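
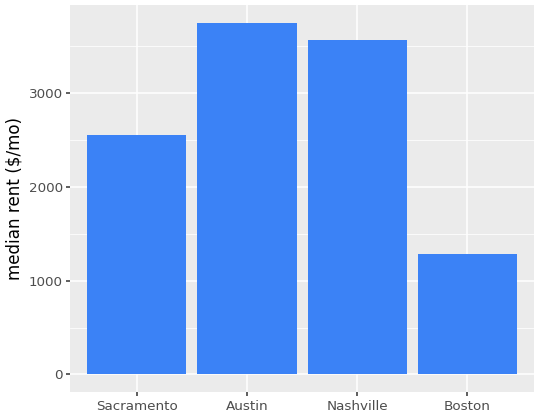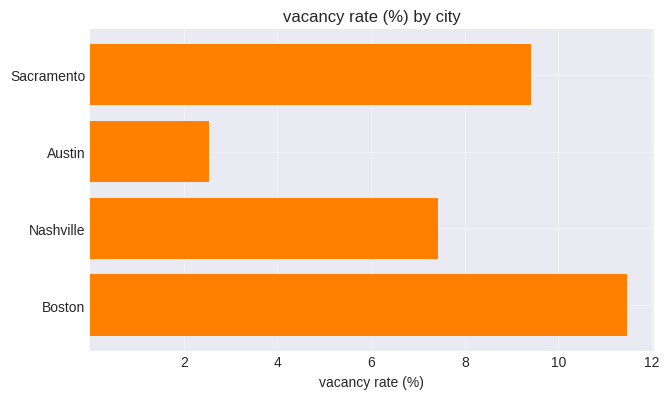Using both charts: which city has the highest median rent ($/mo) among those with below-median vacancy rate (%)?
Austin

Chart 2 median vacancy rate (%) ≈ 8; below-median cities: Austin, Nashville. Among those, Austin has the highest median rent ($/mo) (≈ 4000).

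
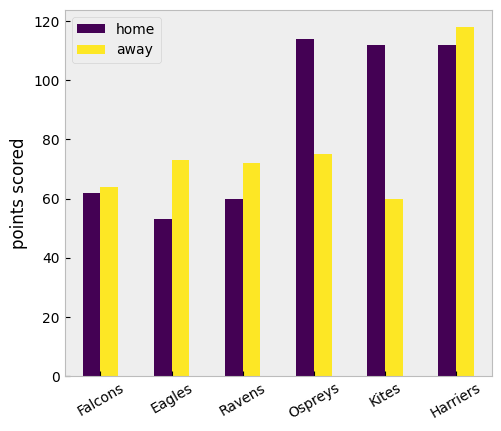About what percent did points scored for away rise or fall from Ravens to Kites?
Ravens ≈ 70, Kites ≈ 60; (60 − 70) / 70 ≈ -14.3%.

≈ -14.3%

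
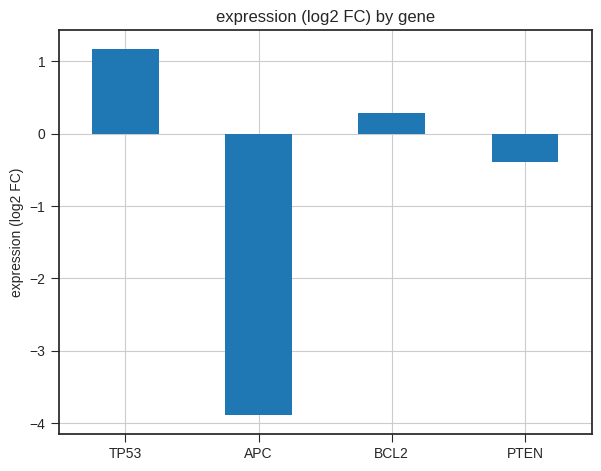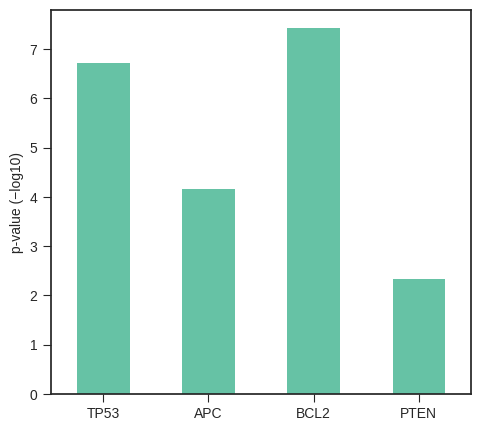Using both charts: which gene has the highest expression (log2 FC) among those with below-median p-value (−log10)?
Chart 2 median p-value (−log10) ≈ 5; below-median genes: APC, PTEN. Among those, PTEN has the highest expression (log2 FC) (≈ -0.4).

PTEN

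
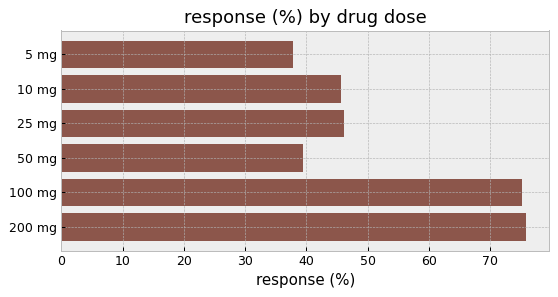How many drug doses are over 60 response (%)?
2

Above 60: 100 mg, 200 mg.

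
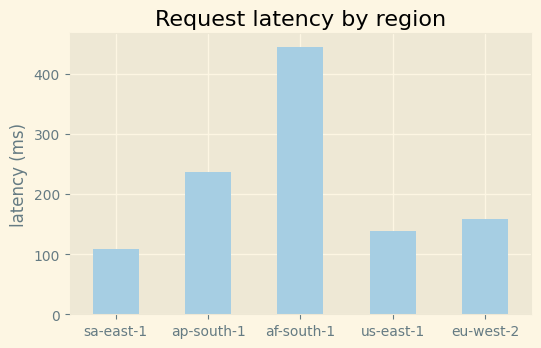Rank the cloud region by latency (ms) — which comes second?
Top 3: af-south-1 ≈ 450, ap-south-1 ≈ 250, eu-west-2 ≈ 150.

ap-south-1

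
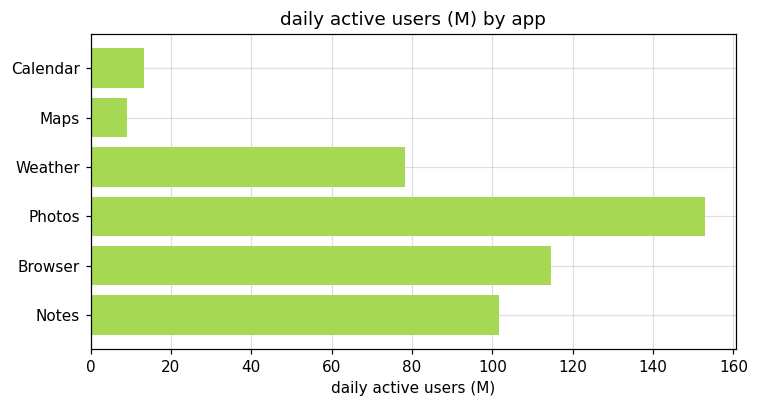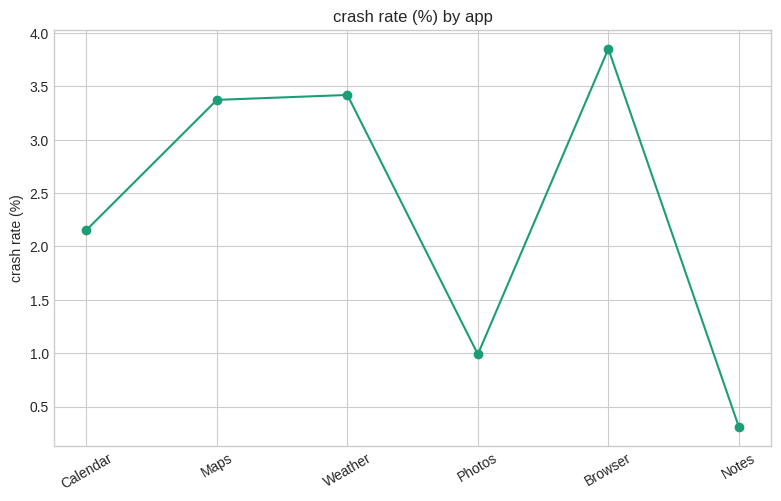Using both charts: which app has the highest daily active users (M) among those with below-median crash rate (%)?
Chart 2 median crash rate (%) ≈ 3; below-median apps: Calendar, Photos, Notes. Among those, Photos has the highest daily active users (M) (≈ 160).

Photos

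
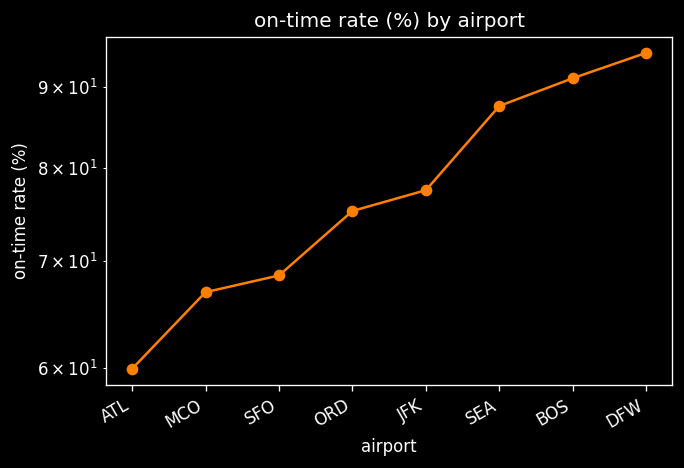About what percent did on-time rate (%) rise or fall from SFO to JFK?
≈ +14.3%

SFO ≈ 70, JFK ≈ 80; (80 − 70) / 70 ≈ +14.3%.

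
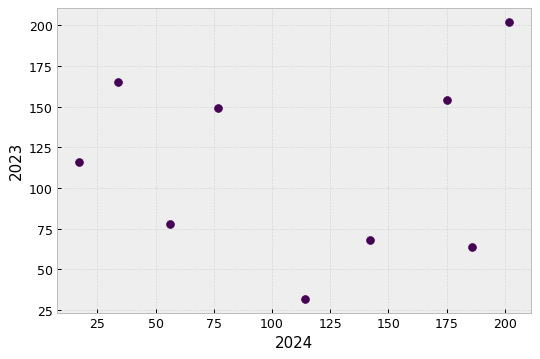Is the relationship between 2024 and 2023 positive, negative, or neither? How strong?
no clear correlation

Points are roughly uncorrelated; weak (|r| ≈ 0.1).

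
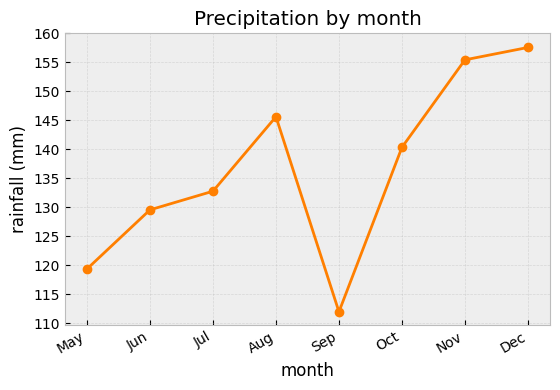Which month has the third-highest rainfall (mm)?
Aug

Top 4: Dec ≈ 160, Nov ≈ 155, Aug ≈ 145, Oct ≈ 140.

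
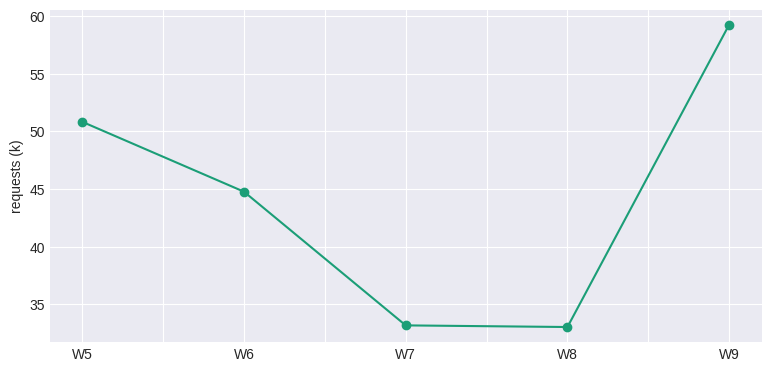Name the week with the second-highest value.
W5

Top 3: W9 ≈ 60, W5 ≈ 50, W6 ≈ 45.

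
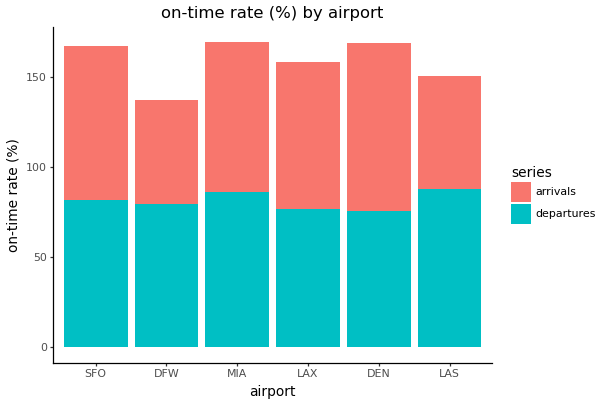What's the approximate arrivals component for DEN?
arrivals top ≈ 160, bottom ≈ 80; segment ≈ 80.

≈ 80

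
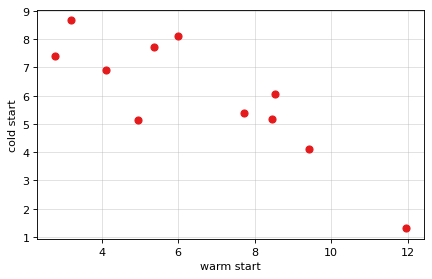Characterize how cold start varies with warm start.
negative, strong

Points are negatively correlated; strong (|r| ≈ 0.8).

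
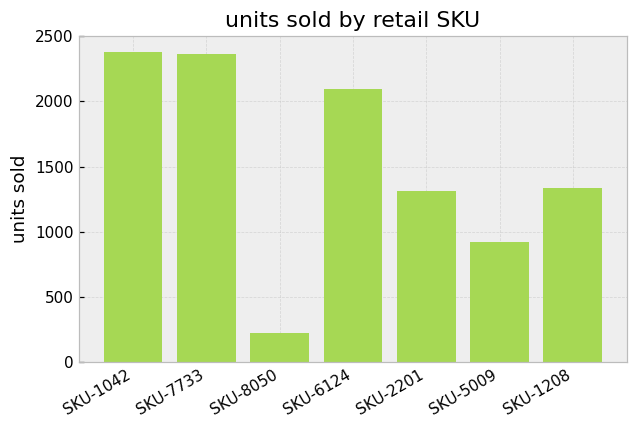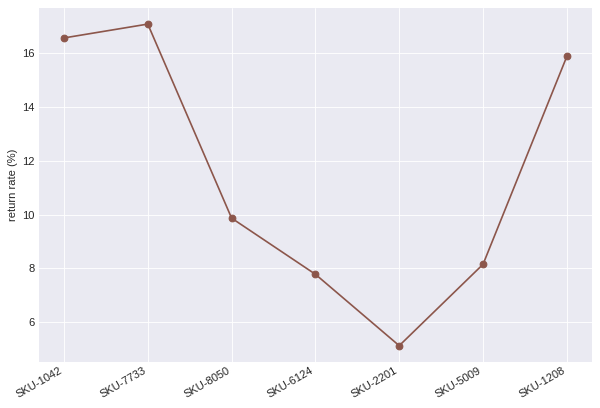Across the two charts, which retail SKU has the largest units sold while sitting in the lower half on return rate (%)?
Chart 2 median return rate (%) ≈ 10; below-median retail SKUs: SKU-6124, SKU-2201, SKU-5009. Among those, SKU-6124 has the highest units sold (≈ 2000).

SKU-6124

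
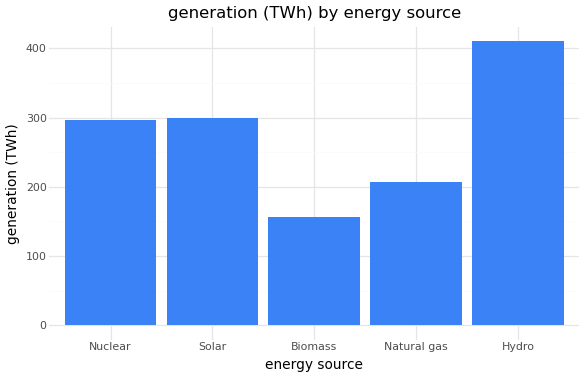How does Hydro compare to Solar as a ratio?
≈ 1.33×

Hydro ≈ 400, Solar ≈ 300; 400/300 ≈ 1.33.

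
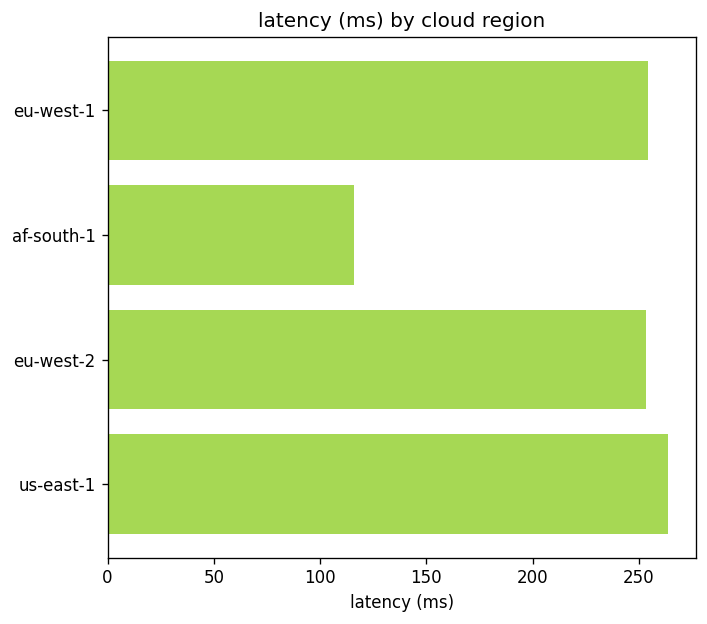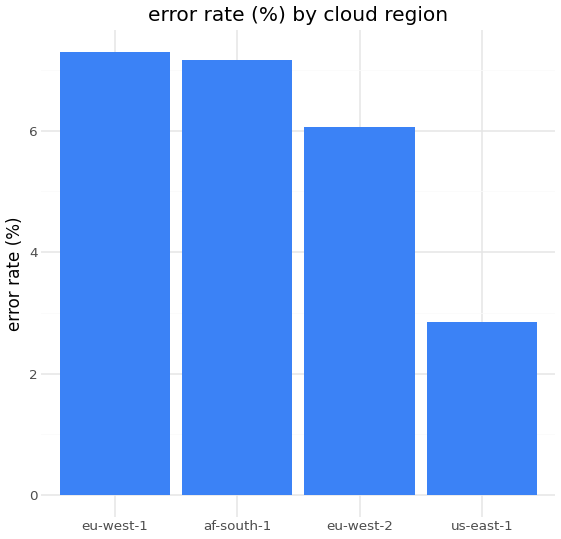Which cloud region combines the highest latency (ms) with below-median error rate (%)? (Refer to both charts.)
Chart 2 median error rate (%) ≈ 7; below-median cloud regions: eu-west-2, us-east-1. Among those, us-east-1 has the highest latency (ms) (≈ 275).

us-east-1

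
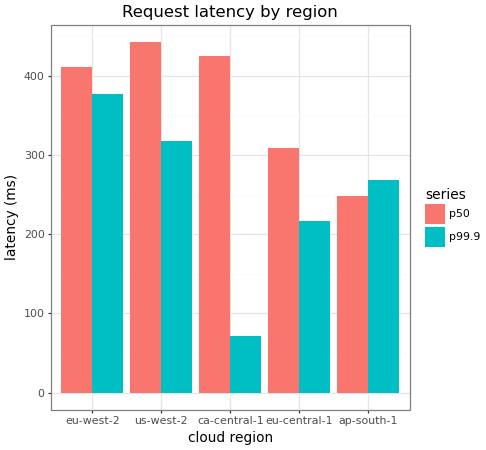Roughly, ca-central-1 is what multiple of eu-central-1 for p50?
≈ 1.33×

ca-central-1 ≈ 400, eu-central-1 ≈ 300; 400/300 ≈ 1.33.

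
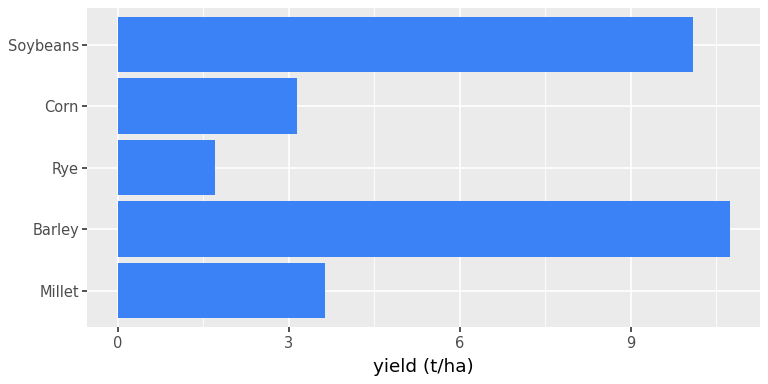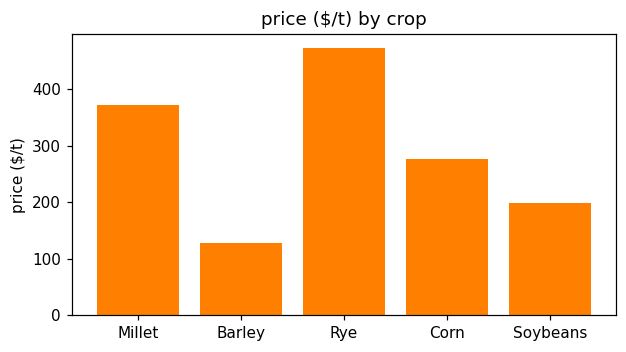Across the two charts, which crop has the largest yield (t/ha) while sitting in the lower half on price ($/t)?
Barley

Chart 2 median price ($/t) ≈ 300; below-median crops: Barley, Soybeans. Among those, Barley has the highest yield (t/ha) (≈ 11).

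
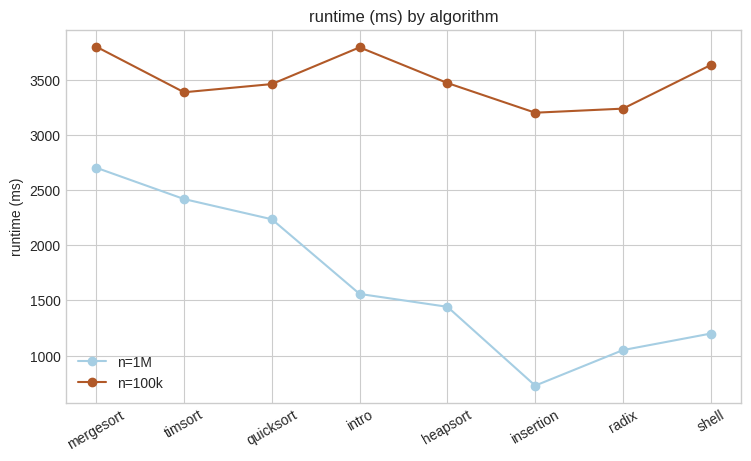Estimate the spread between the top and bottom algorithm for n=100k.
≈ 1000

Max mergesort ≈ 4000, min insertion ≈ 3000; range ≈ 1000.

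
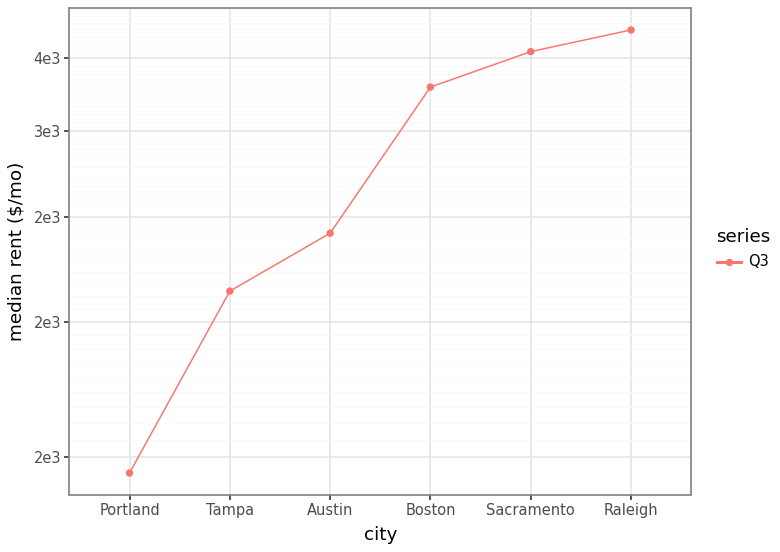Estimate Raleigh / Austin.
Raleigh ≈ 3800, Austin ≈ 2400; 3800/2400 ≈ 1.58.

≈ 1.58×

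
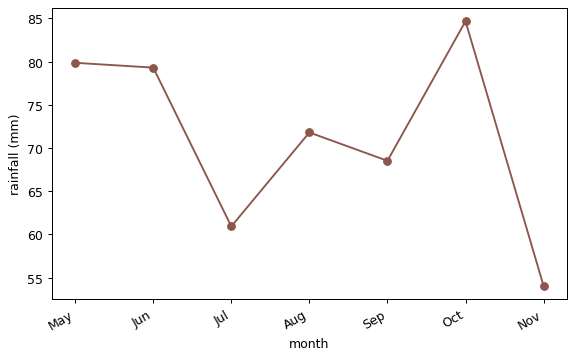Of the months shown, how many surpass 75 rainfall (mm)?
Above 75: May, Jun, Oct.

3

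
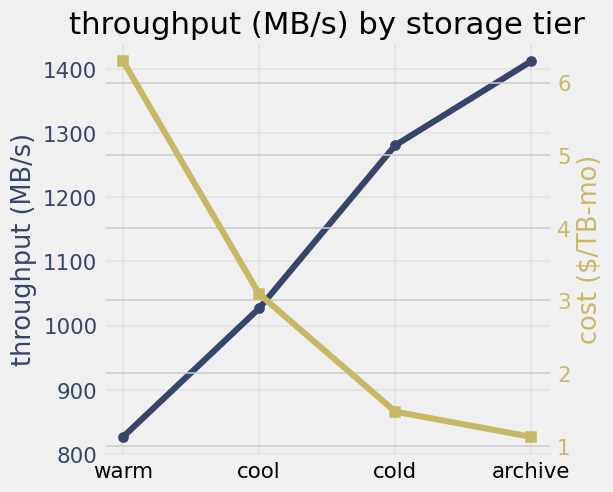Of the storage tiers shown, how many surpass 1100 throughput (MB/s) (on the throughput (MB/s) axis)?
Above 1100: cold, archive.

2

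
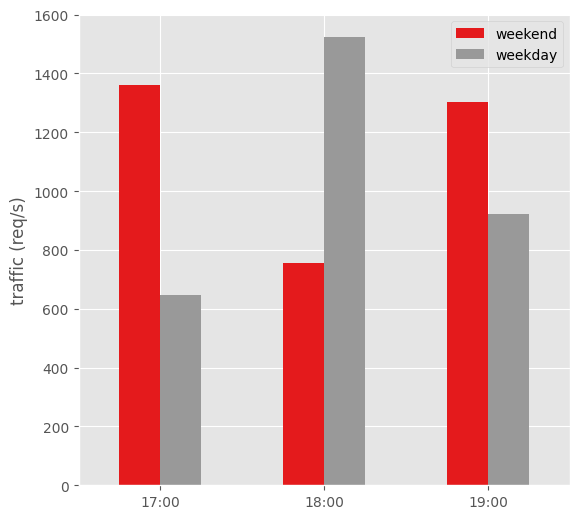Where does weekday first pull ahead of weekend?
18:00

17:00: weekday ≈ 600 vs weekend ≈ 1400 (not yet); 18:00: weekday ≈ 1600 vs weekend ≈ 800 (first crossover).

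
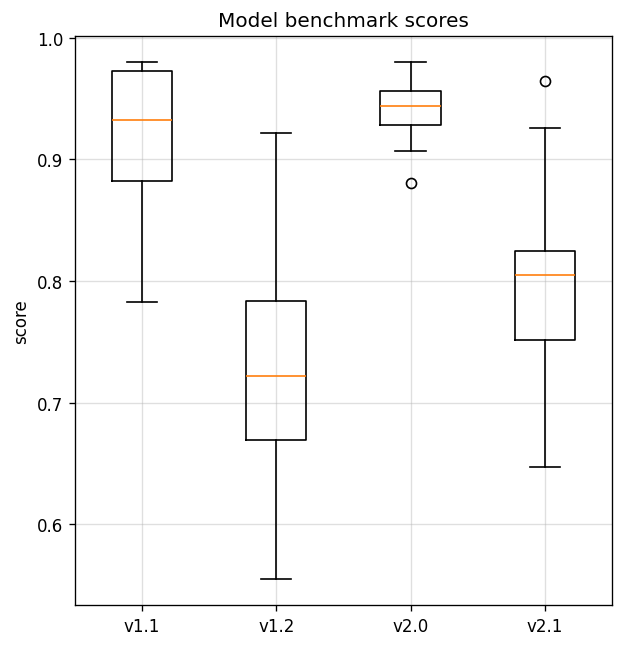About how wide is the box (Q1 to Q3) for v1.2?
≈ 0.12

Q3 ≈ 0.78, Q1 ≈ 0.66; IQR ≈ 0.12.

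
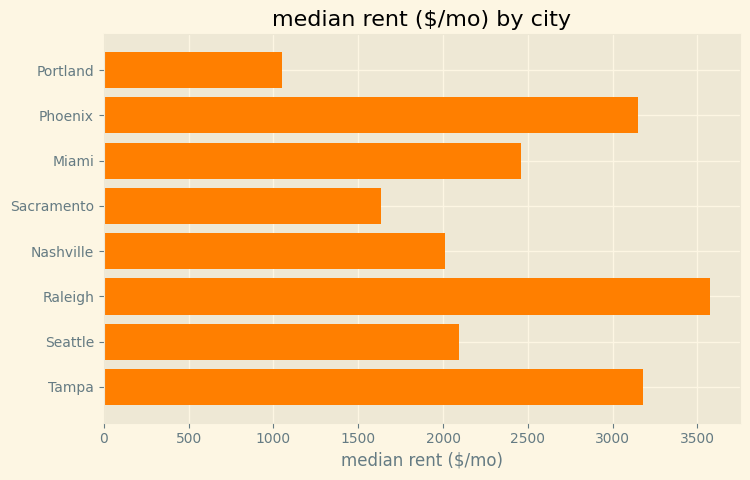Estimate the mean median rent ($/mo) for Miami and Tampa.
(2500 + 3000) / 2 ≈ 2750.

≈ 2750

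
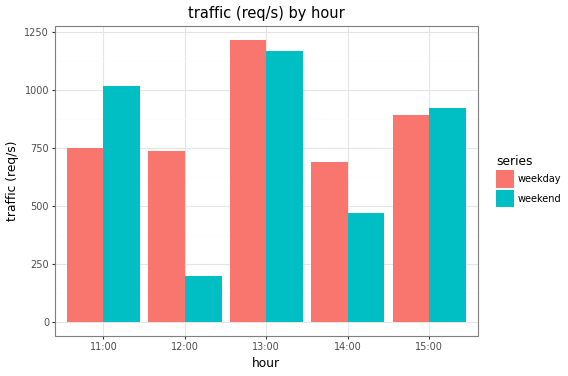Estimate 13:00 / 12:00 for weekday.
13:00 ≈ 1200, 12:00 ≈ 800; 1200/800 ≈ 1.5.

≈ 1.5×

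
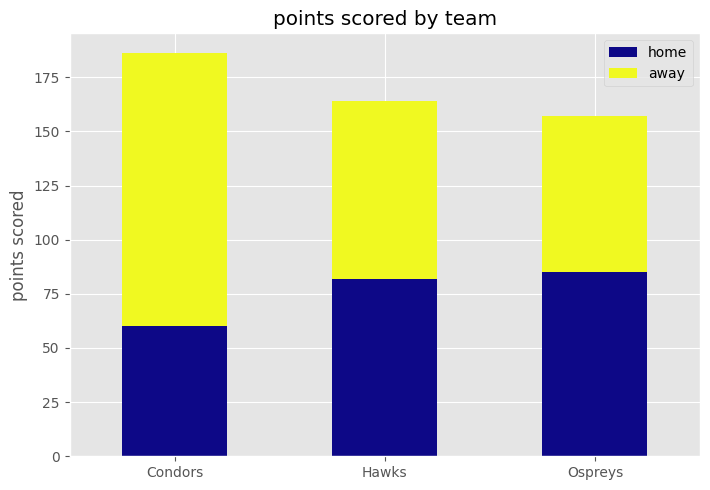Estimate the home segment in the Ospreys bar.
≈ 80

home top ≈ 80, bottom ≈ 0; segment ≈ 80.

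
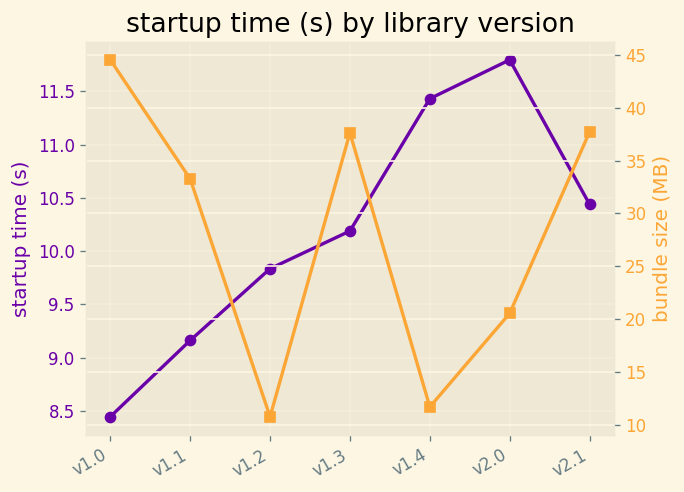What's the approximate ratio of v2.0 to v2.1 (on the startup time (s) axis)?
v2.0 ≈ 12.0, v2.1 ≈ 10.5; 12.0/10.5 ≈ 1.14.

≈ 1.14×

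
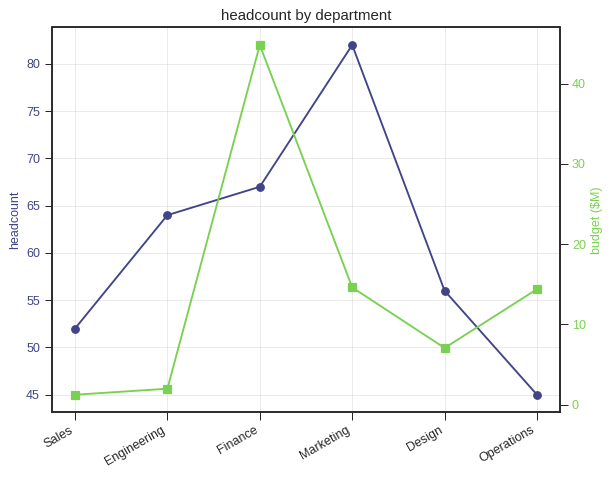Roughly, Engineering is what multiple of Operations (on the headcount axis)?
Engineering ≈ 65, Operations ≈ 45; 65/45 ≈ 1.44.

≈ 1.44×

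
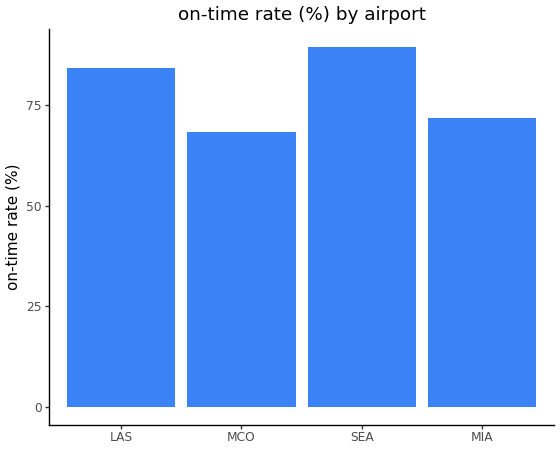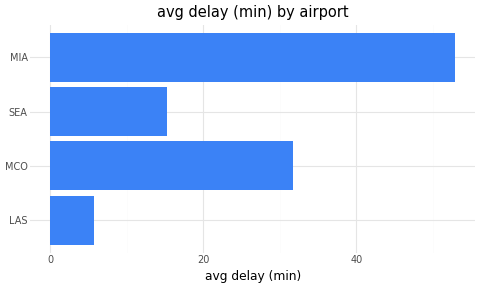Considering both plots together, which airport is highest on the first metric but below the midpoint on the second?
Chart 2 median avg delay (min) ≈ 25; below-median airports: LAS, SEA. Among those, SEA has the highest on-time rate (%) (≈ 90).

SEA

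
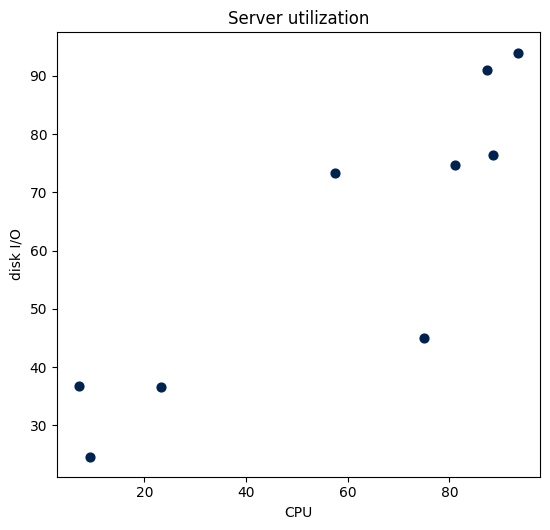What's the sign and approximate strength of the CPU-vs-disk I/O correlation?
positive, strong

Points are positively correlated; strong (|r| ≈ 0.9).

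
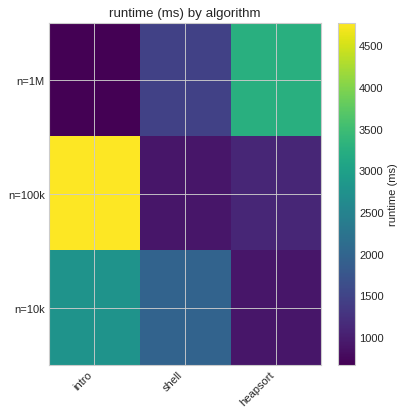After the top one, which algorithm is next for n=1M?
Top 3 for n=1M: heapsort ≈ 3500, shell ≈ 1500, intro ≈ 500.

shell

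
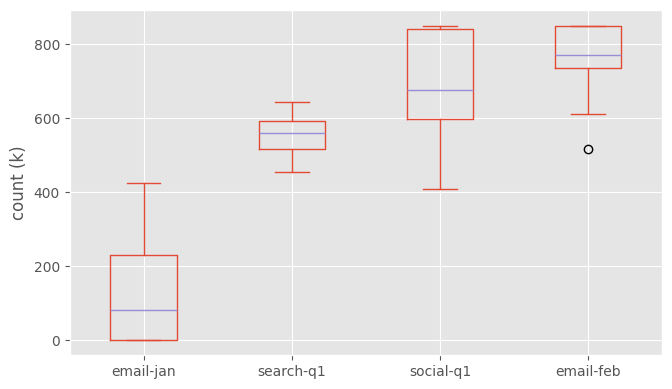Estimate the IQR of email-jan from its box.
≈ 200

Q3 ≈ 200, Q1 ≈ 0; IQR ≈ 200.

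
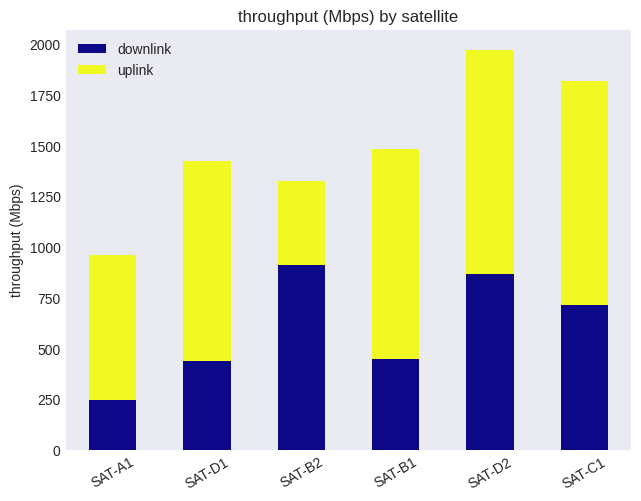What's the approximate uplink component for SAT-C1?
uplink top ≈ 1800, bottom ≈ 800; segment ≈ 1000.

≈ 1000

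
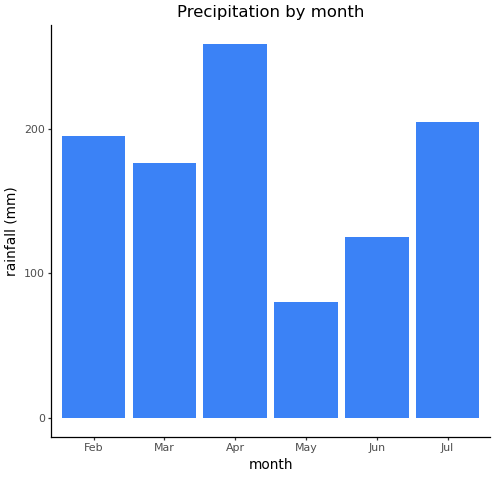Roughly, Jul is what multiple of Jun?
Jul ≈ 200, Jun ≈ 125; 200/125 ≈ 1.6.

≈ 1.6×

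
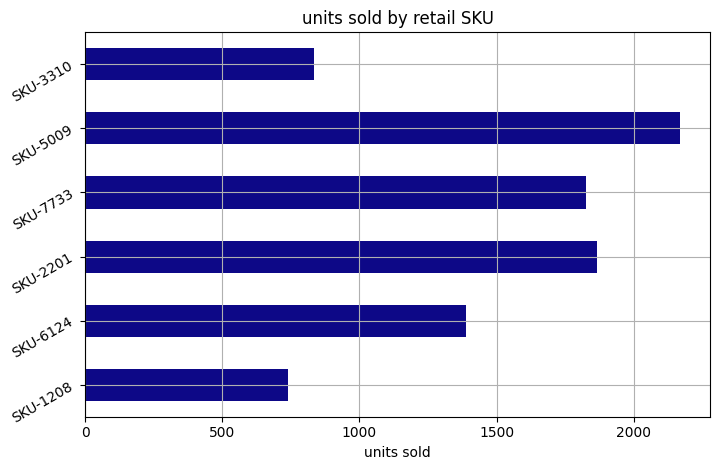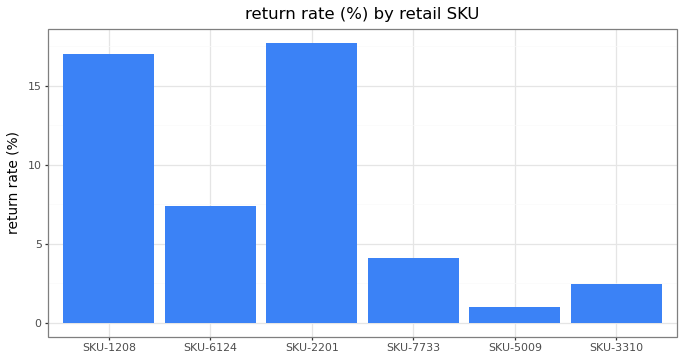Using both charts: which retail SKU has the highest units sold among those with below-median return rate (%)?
SKU-5009

Chart 2 median return rate (%) ≈ 6; below-median retail SKUs: SKU-7733, SKU-5009, SKU-3310. Among those, SKU-5009 has the highest units sold (≈ 2200).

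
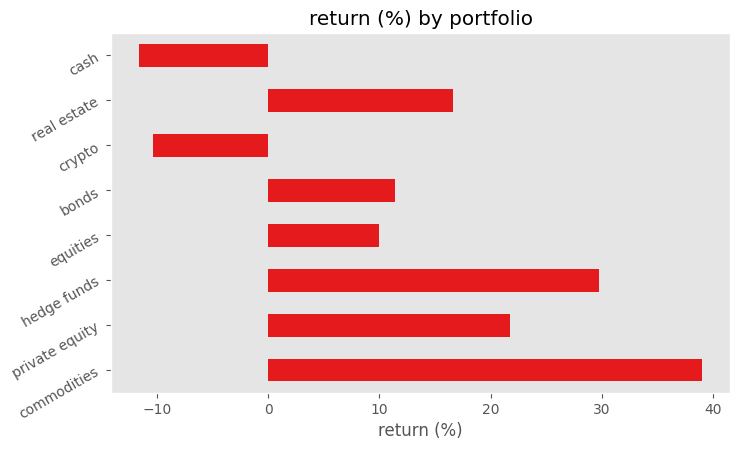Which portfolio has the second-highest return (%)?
Top 3: commodities ≈ 40, hedge funds ≈ 30, private equity ≈ 20.

hedge funds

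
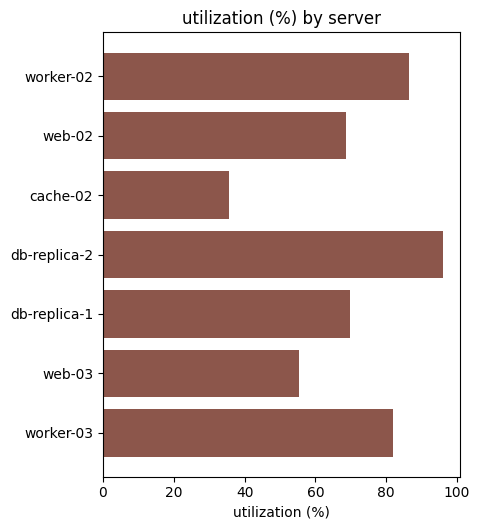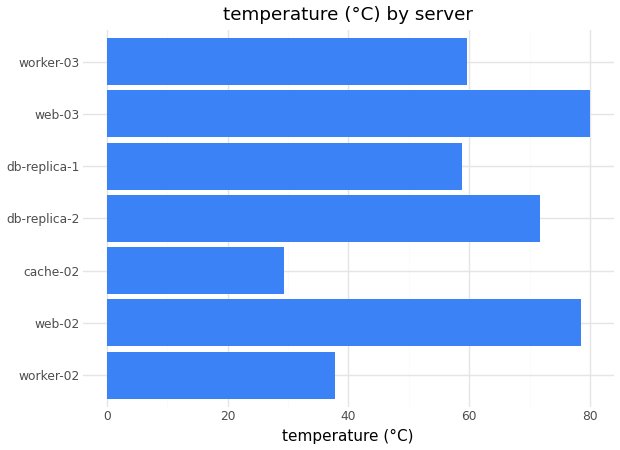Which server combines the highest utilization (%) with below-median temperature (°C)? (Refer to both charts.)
worker-02

Chart 2 median temperature (°C) ≈ 60; below-median servers: worker-02, cache-02, db-replica-1. Among those, worker-02 has the highest utilization (%) (≈ 90).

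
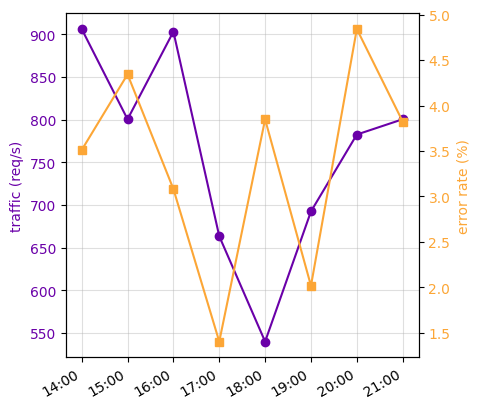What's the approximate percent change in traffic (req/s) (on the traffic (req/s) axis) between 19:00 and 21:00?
≈ +14.3%

19:00 ≈ 700, 21:00 ≈ 800; (800 − 700) / 700 ≈ +14.3%.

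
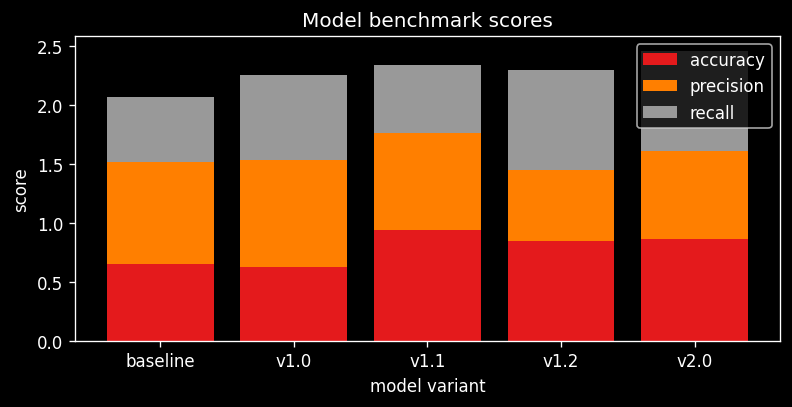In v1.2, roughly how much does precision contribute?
precision top ≈ 1.5, bottom ≈ 1.0; segment ≈ 0.5.

≈ 0.5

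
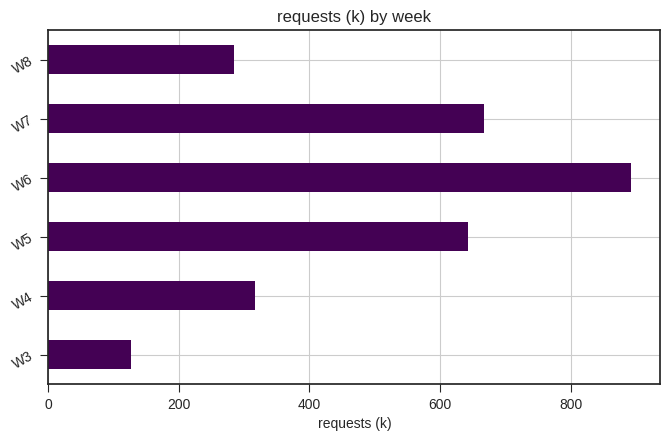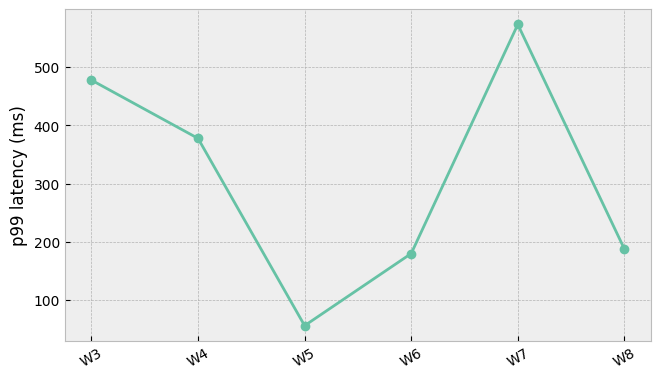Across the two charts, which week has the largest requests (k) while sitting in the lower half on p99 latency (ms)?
Chart 2 median p99 latency (ms) ≈ 300; below-median weeks: W5, W6, W8. Among those, W6 has the highest requests (k) (≈ 900).

W6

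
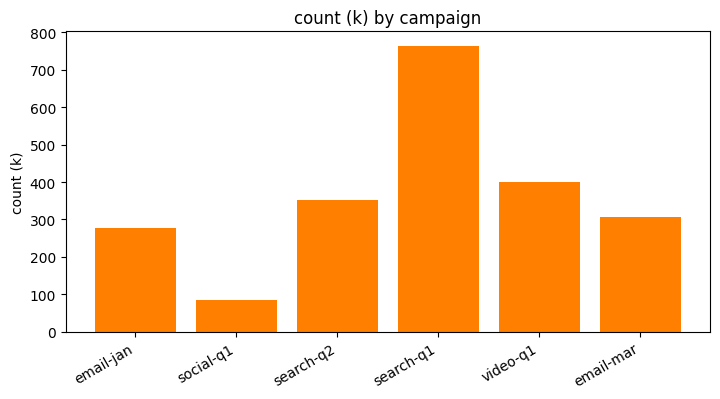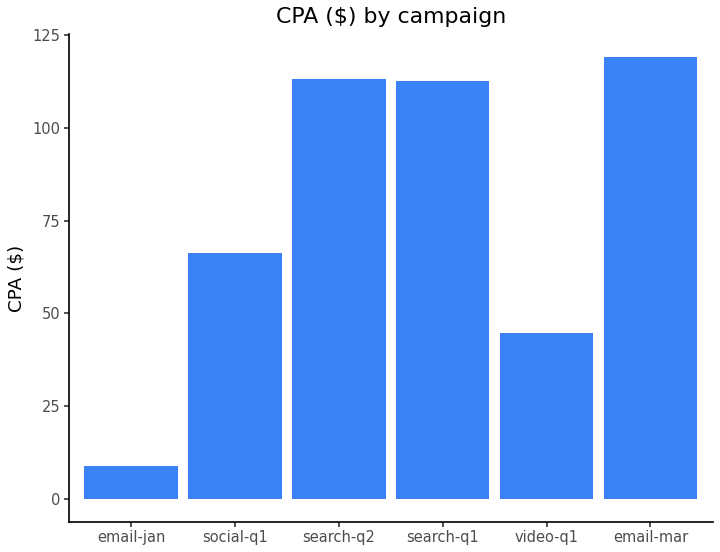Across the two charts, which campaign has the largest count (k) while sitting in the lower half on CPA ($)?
Chart 2 median CPA ($) ≈ 80; below-median campaigns: email-jan, social-q1, video-q1. Among those, video-q1 has the highest count (k) (≈ 400).

video-q1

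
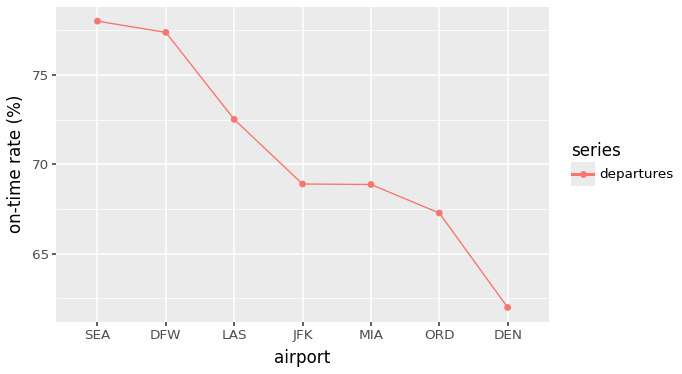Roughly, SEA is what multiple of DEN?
≈ 1.26×

SEA ≈ 78, DEN ≈ 62; 78/62 ≈ 1.26.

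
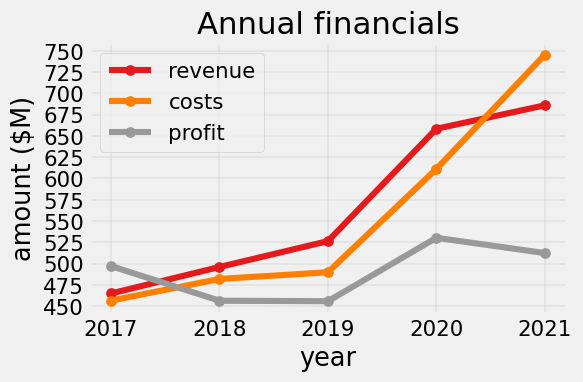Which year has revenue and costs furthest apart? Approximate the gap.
2021, ≈ 75 $M

2021: revenue ≈ 675, costs ≈ 750 → gap ≈ 75. Next-largest (2020) is only ≈ 50.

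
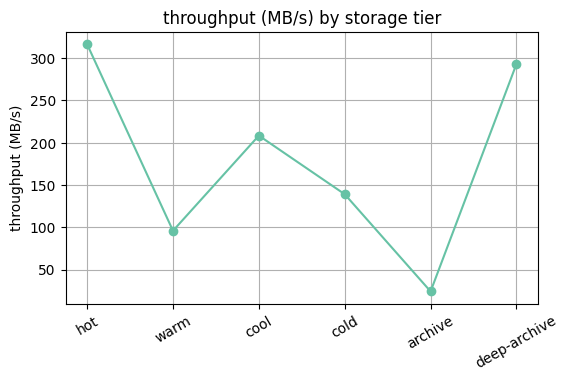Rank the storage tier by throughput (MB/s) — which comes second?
deep-archive

Top 3: hot ≈ 325, deep-archive ≈ 300, cool ≈ 200.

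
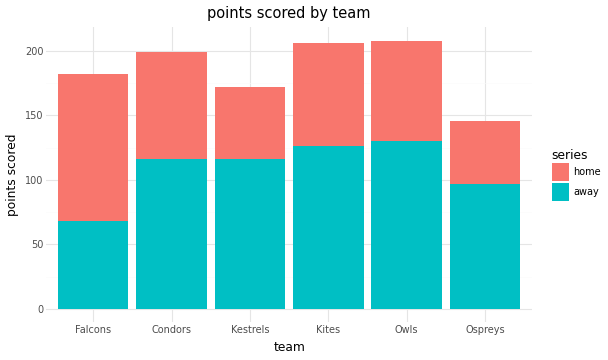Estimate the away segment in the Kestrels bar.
≈ 120

away top ≈ 120, bottom ≈ 0; segment ≈ 120.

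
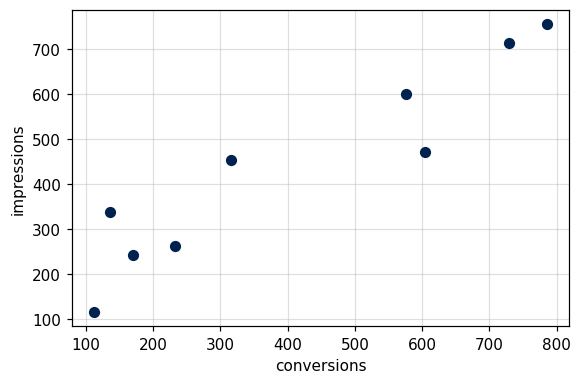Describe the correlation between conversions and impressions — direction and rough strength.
Points are positively correlated; strong (|r| ≈ 0.9).

positive, strong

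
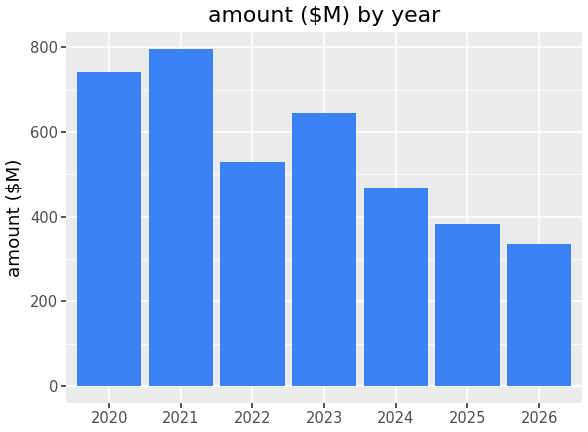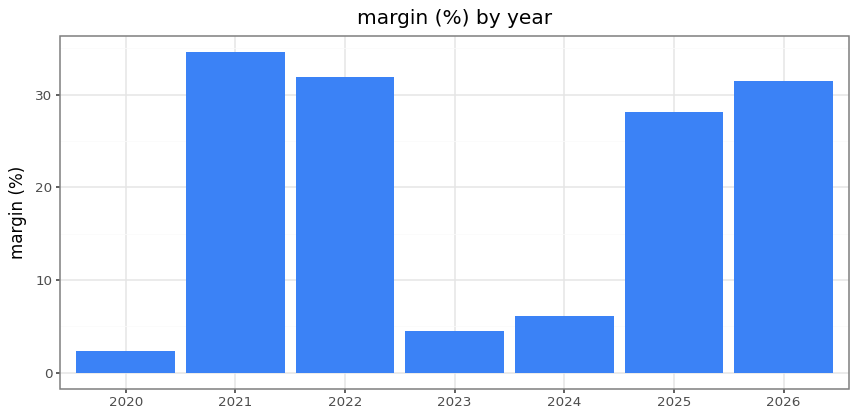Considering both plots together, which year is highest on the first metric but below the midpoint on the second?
2020

Chart 2 median margin (%) ≈ 30; below-median years: 2020, 2023, 2024. Among those, 2020 has the highest amount ($M) (≈ 700).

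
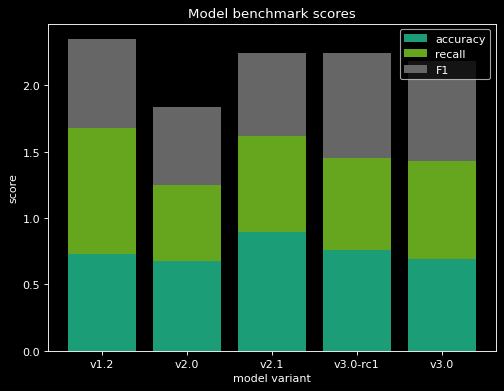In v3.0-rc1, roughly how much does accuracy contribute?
≈ 0.8

accuracy top ≈ 0.8, bottom ≈ 0.0; segment ≈ 0.8.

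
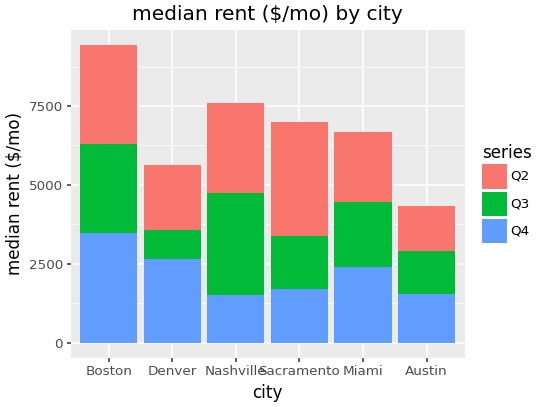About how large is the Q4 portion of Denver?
≈ 3000

Q4 top ≈ 3000, bottom ≈ 0; segment ≈ 3000.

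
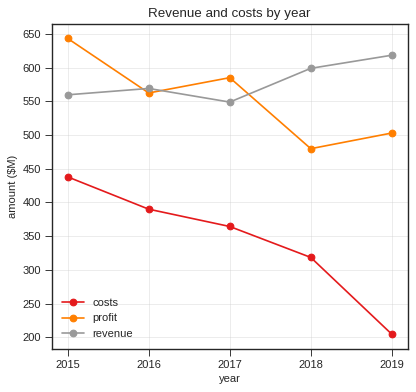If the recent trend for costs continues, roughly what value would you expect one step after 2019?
≈ 125

Last three: 350, 300, 200 → slope ≈ -75/step → next ≈ 125.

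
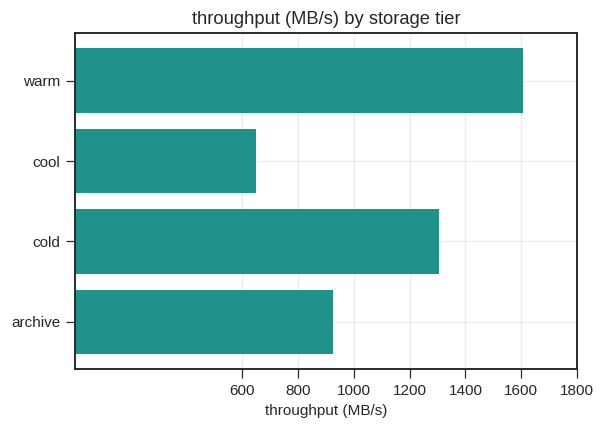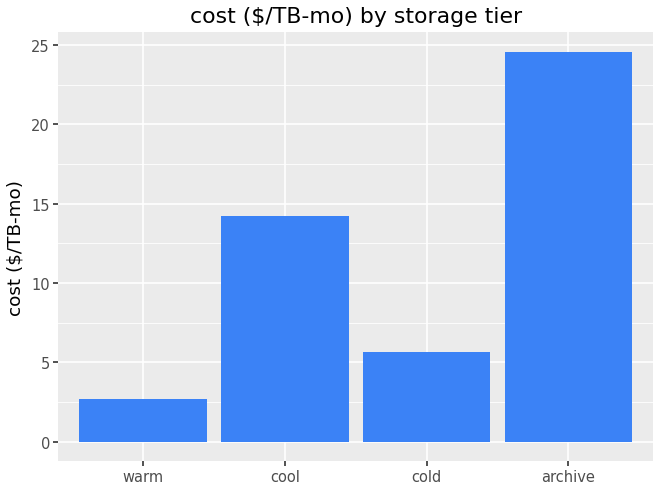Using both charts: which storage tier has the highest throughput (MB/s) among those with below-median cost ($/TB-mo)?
Chart 2 median cost ($/TB-mo) ≈ 10; below-median storage tiers: warm, cold. Among those, warm has the highest throughput (MB/s) (≈ 1600).

warm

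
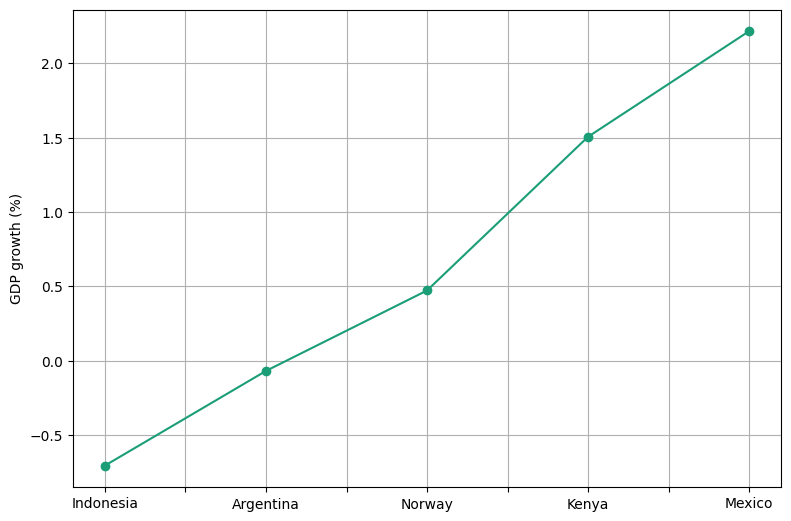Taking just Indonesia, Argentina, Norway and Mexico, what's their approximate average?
≈ 0.5

(-0.5 + 0.0 + 0.5 + 2.0) / 4 ≈ 0.5.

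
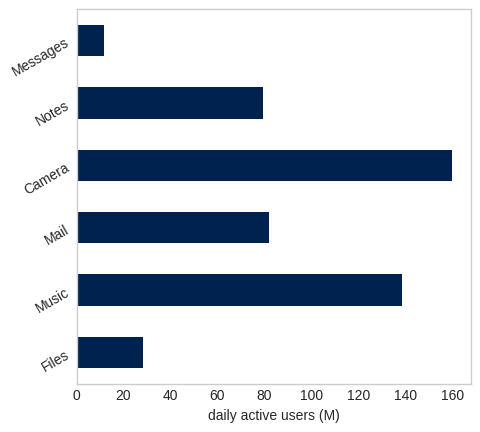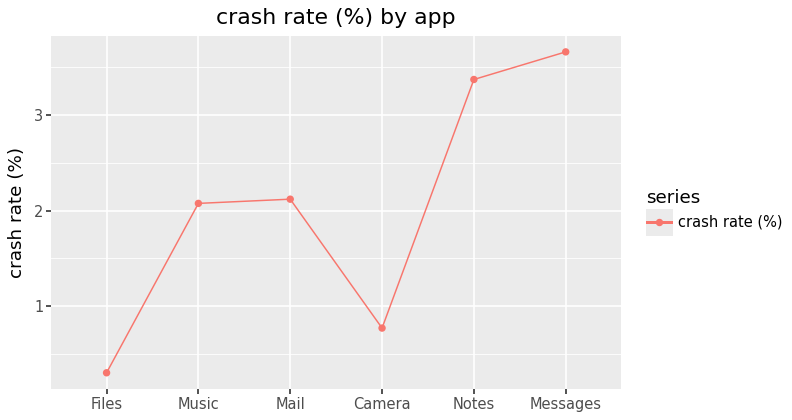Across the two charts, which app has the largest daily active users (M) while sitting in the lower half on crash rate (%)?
Chart 2 median crash rate (%) ≈ 2; below-median apps: Files, Music, Camera. Among those, Camera has the highest daily active users (M) (≈ 160).

Camera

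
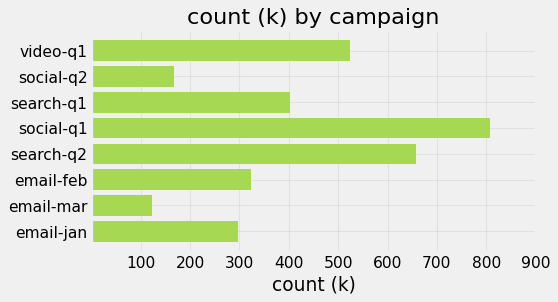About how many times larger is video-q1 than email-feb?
≈ 1.67×

video-q1 ≈ 500, email-feb ≈ 300; 500/300 ≈ 1.67.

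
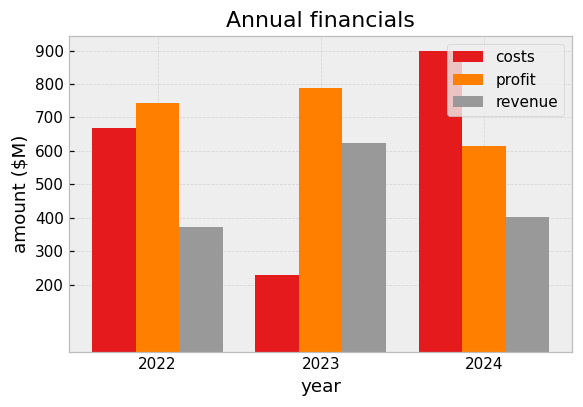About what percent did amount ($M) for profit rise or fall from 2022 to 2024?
≈ -14.3%

2022 ≈ 700, 2024 ≈ 600; (600 − 700) / 700 ≈ -14.3%.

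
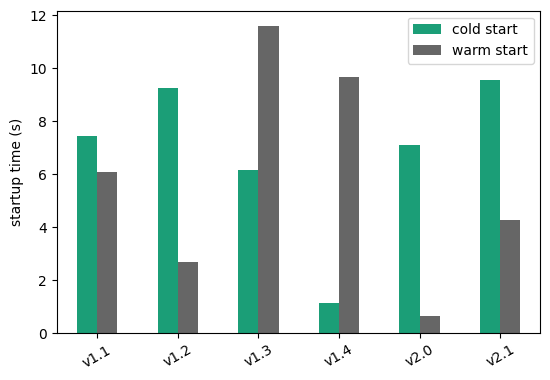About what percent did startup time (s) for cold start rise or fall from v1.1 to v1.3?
v1.1 ≈ 7, v1.3 ≈ 6; (6 − 7) / 7 ≈ -14.3%.

≈ -14.3%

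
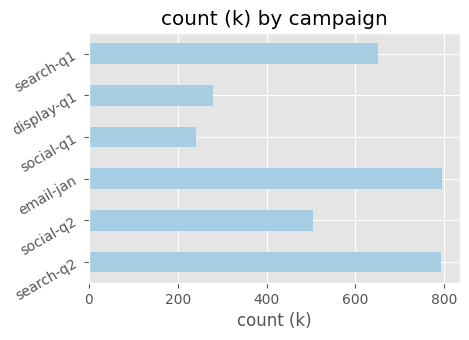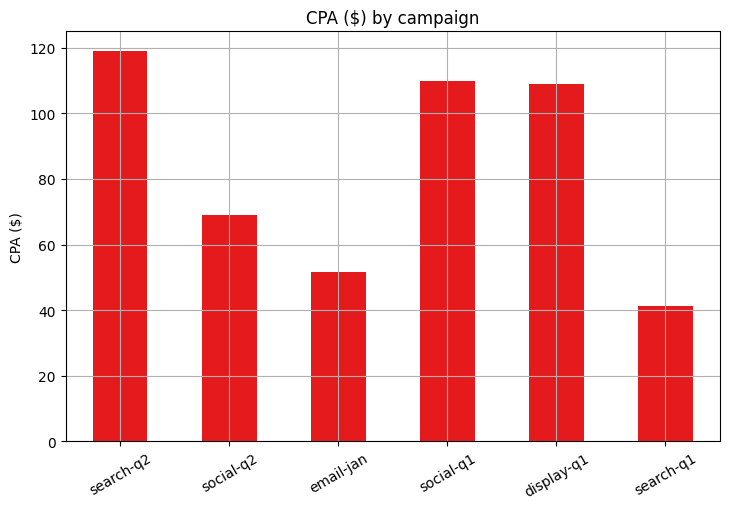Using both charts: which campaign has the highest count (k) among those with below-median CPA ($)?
email-jan

Chart 2 median CPA ($) ≈ 80; below-median campaigns: social-q2, email-jan, search-q1. Among those, email-jan has the highest count (k) (≈ 800).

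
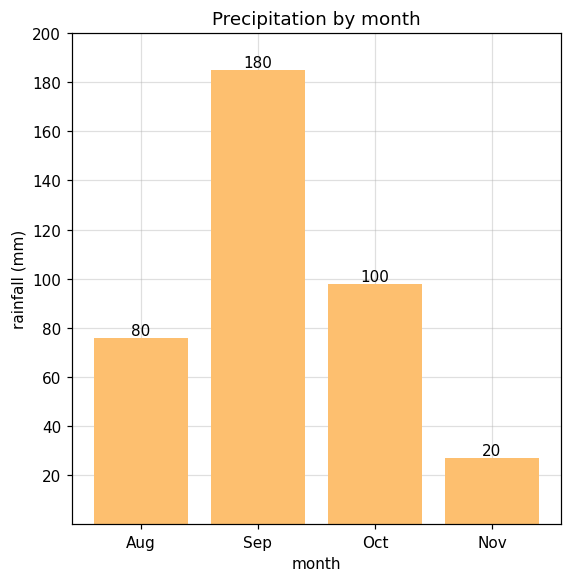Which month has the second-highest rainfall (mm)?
Top 3: Sep ≈ 180, Oct ≈ 100, Aug ≈ 80.

Oct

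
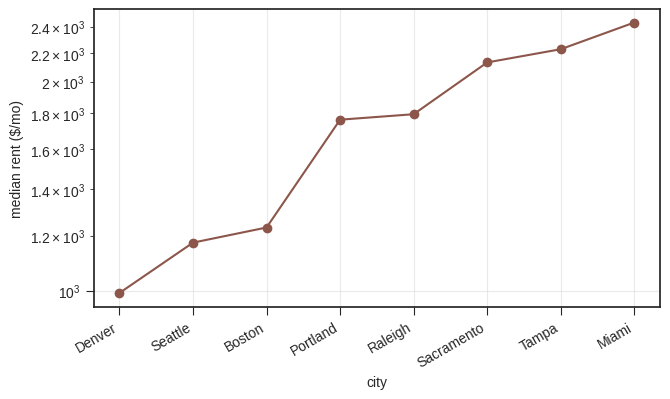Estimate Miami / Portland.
Miami ≈ 2400, Portland ≈ 1800; 2400/1800 ≈ 1.33.

≈ 1.33×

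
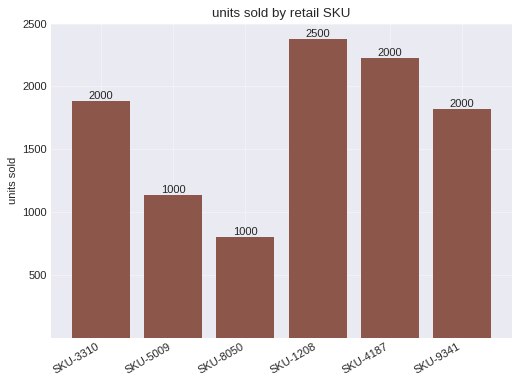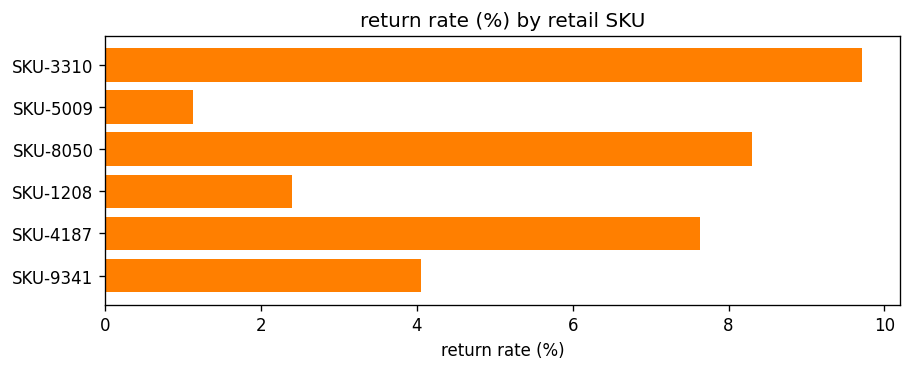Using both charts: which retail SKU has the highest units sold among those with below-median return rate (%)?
SKU-1208

Chart 2 median return rate (%) ≈ 6; below-median retail SKUs: SKU-5009, SKU-1208, SKU-9341. Among those, SKU-1208 has the highest units sold (≈ 2500).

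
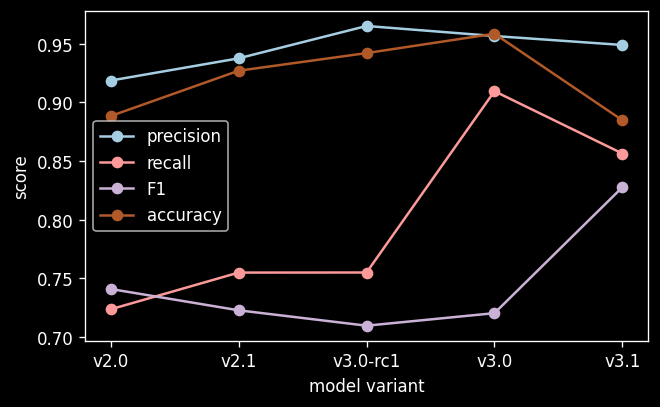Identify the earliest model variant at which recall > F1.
v2.1

v2.0: recall ≈ 0.70 vs F1 ≈ 0.75 (not yet); v2.1: recall ≈ 0.75 vs F1 ≈ 0.70 (first crossover).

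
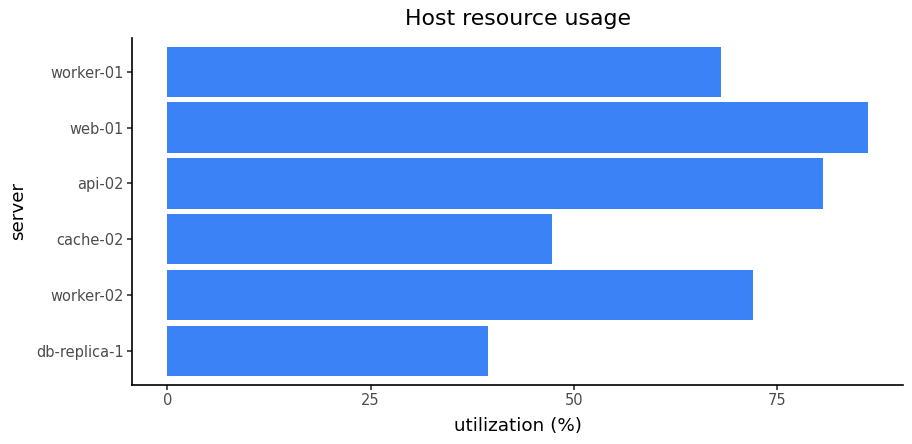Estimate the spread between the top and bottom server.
≈ 50

Max web-01 ≈ 90, min db-replica-1 ≈ 40; range ≈ 50.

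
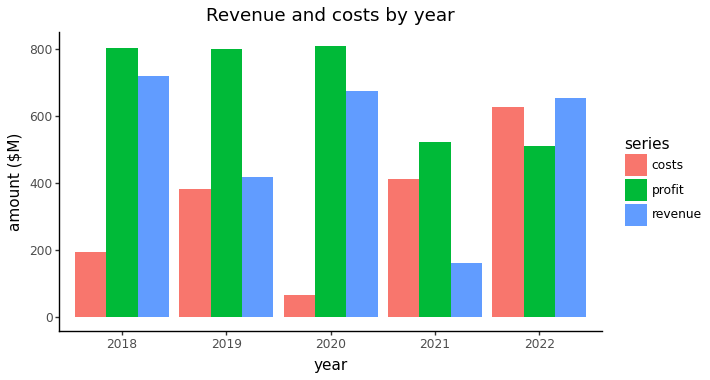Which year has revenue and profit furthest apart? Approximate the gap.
2019: revenue ≈ 400, profit ≈ 800 → gap ≈ 400. Next-largest (2021) is only ≈ 300.

2019, ≈ 400 $M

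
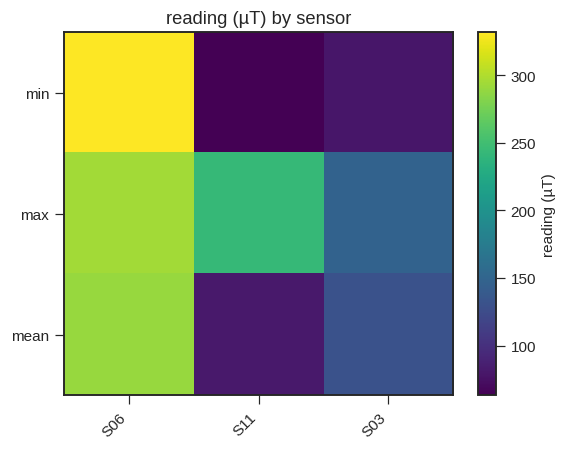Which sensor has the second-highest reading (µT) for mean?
S03

Top 3 for mean: S06 ≈ 300, S03 ≈ 125, S11 ≈ 75.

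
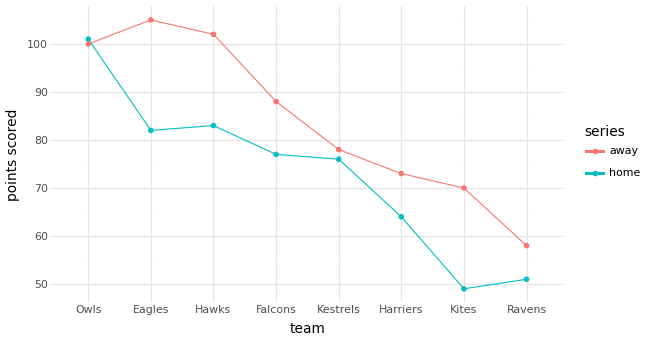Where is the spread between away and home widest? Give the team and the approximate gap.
Eagles: away ≈ 105, home ≈ 80 → gap ≈ 25. Next-largest (Kites) is only ≈ 20.

Eagles, ≈ 25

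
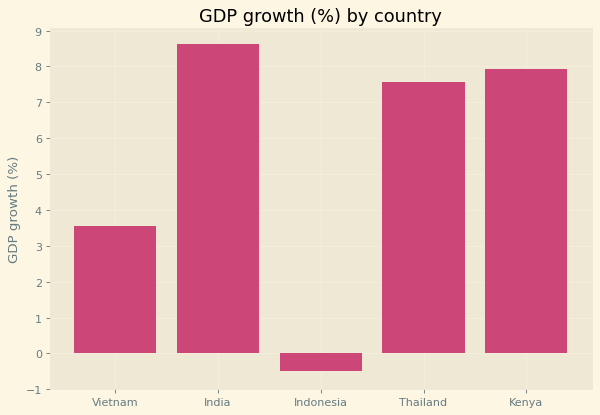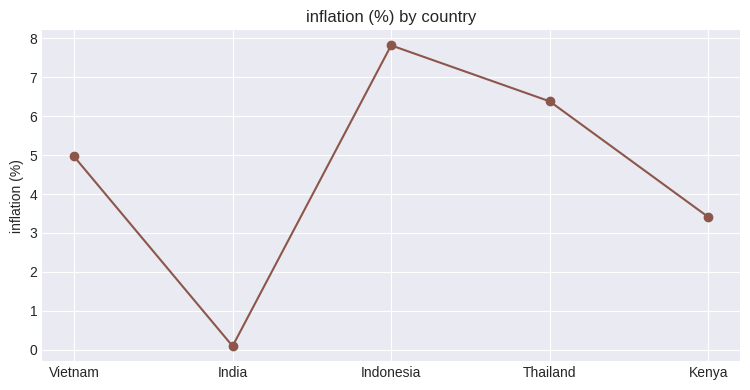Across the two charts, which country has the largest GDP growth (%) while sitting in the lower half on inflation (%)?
India

Chart 2 median inflation (%) ≈ 5; below-median countries: India, Kenya. Among those, India has the highest GDP growth (%) (≈ 9).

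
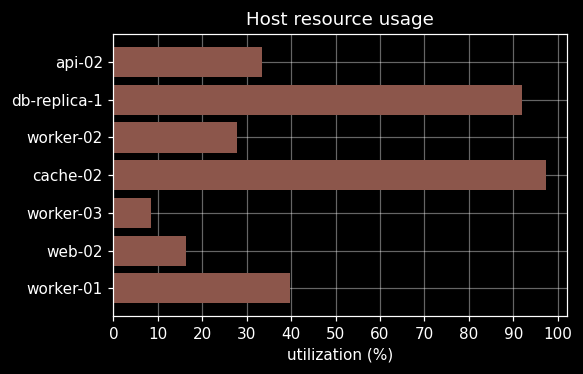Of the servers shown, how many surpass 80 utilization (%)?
2

Above 80: db-replica-1, cache-02.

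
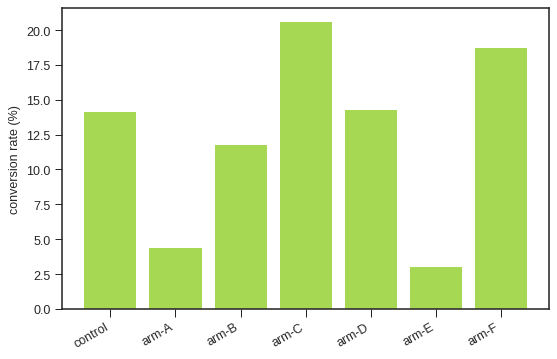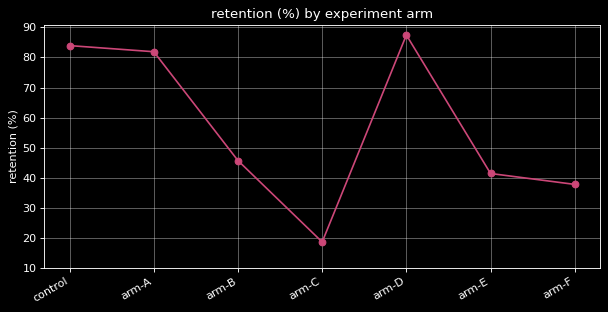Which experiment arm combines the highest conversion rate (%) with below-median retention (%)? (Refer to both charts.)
arm-C

Chart 2 median retention (%) ≈ 50; below-median experiment arms: arm-C, arm-E, arm-F. Among those, arm-C has the highest conversion rate (%) (≈ 20).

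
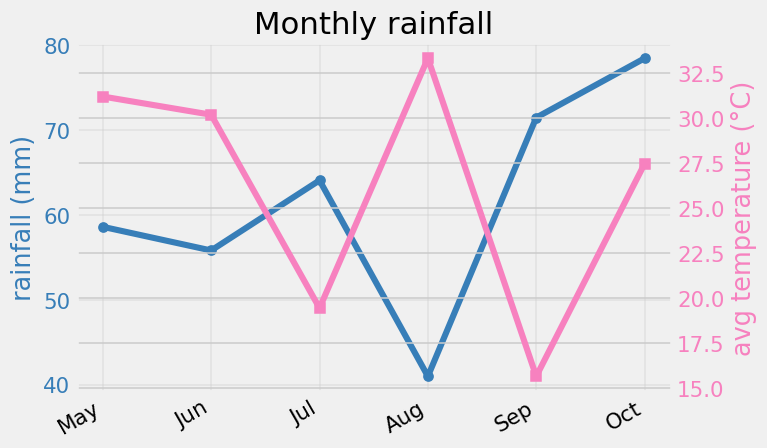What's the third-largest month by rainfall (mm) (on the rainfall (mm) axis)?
Top 4 (on the rainfall (mm) axis): Oct ≈ 80, Sep ≈ 70, Jul ≈ 65, May ≈ 60.

Jul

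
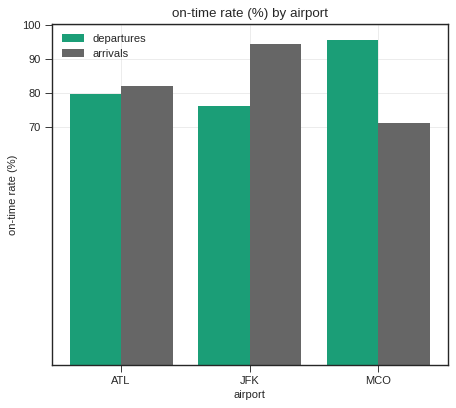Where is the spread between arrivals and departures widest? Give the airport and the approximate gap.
MCO, ≈ 30 %

MCO: arrivals ≈ 70, departures ≈ 100 → gap ≈ 30. Next-largest (JFK) is only ≈ 10.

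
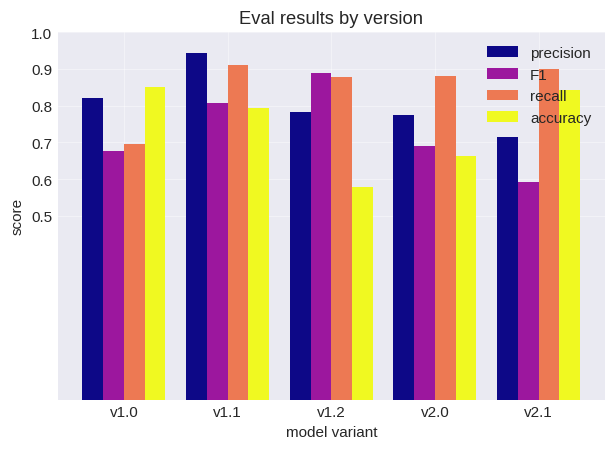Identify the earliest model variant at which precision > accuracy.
v1.1

v1.0: precision ≈ 0.8 vs accuracy ≈ 0.8 (not yet); v1.1: precision ≈ 0.9 vs accuracy ≈ 0.8 (first crossover).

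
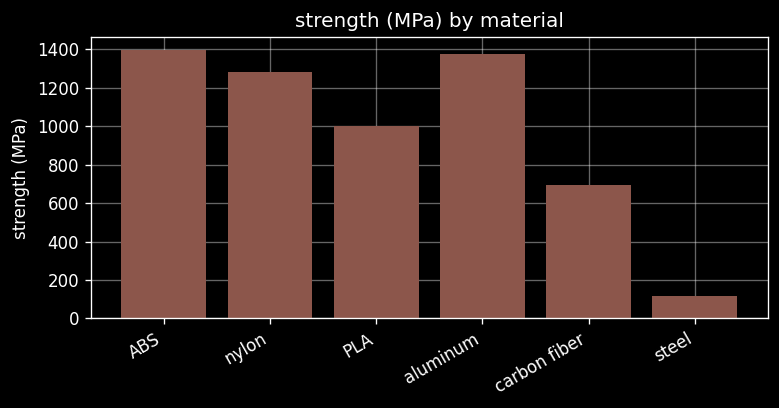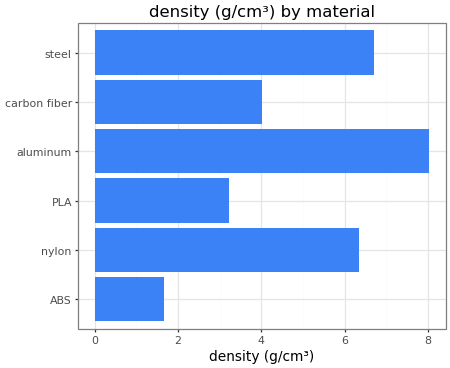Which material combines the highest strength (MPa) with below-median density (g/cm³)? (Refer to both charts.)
Chart 2 median density (g/cm³) ≈ 5; below-median materials: ABS, PLA, carbon fiber. Among those, ABS has the highest strength (MPa) (≈ 1400).

ABS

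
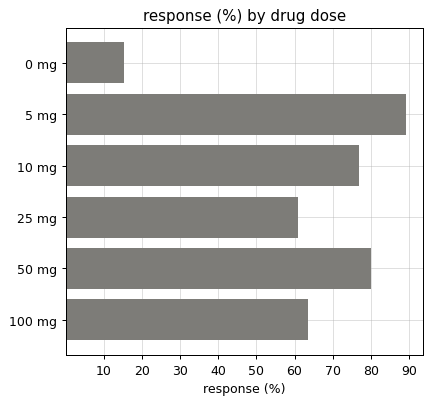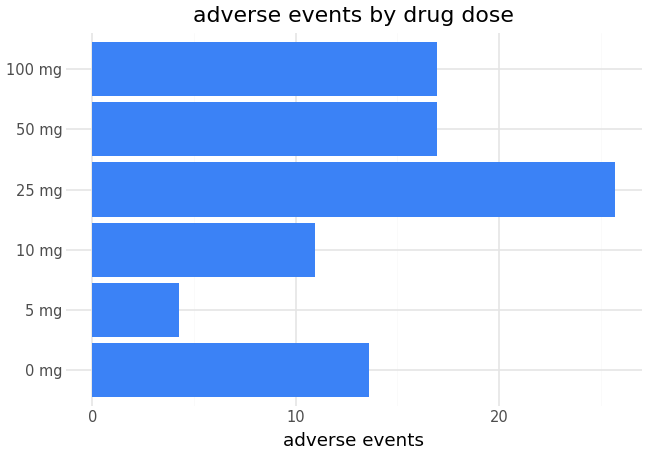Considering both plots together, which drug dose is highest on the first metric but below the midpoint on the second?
Chart 2 median adverse events ≈ 15; below-median drug doses: 0 mg, 5 mg, 10 mg. Among those, 5 mg has the highest response (%) (≈ 90).

5 mg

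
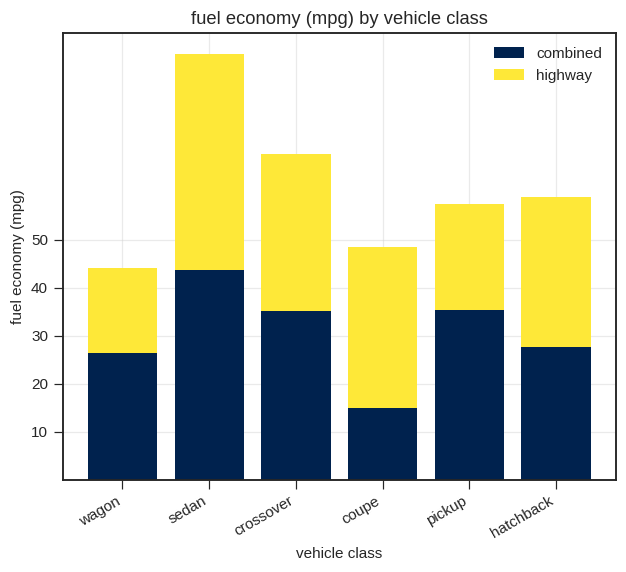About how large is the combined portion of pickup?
≈ 40

combined top ≈ 40, bottom ≈ 0; segment ≈ 40.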